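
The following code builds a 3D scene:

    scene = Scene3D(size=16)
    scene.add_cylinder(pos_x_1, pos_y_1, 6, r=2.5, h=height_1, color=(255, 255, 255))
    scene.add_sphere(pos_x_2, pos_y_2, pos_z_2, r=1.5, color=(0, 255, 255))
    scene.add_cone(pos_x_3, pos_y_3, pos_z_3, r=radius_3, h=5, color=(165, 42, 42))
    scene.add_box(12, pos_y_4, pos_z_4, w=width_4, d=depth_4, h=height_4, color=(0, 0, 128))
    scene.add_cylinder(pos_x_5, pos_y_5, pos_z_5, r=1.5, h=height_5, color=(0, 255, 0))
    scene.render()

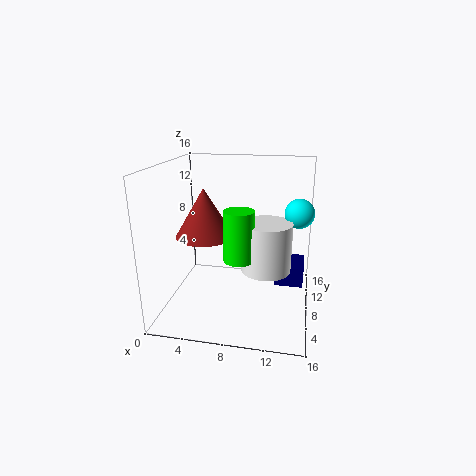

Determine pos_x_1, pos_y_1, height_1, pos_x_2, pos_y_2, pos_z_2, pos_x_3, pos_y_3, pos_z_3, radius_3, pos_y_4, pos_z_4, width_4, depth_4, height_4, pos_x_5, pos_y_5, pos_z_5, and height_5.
pos_x_1 = 11.5
pos_y_1 = 5
height_1 = 5
pos_x_2 = 14.5
pos_y_2 = 7
pos_z_2 = 11.5
pos_x_3 = 5
pos_y_3 = 5.5
pos_z_3 = 9
radius_3 = 3
pos_y_4 = 11.5
pos_z_4 = 0.5
width_4 = 3.5
depth_4 = 4.5
height_4 = 2.5
pos_x_5 = 9
pos_y_5 = 3.5
pos_z_5 = 7.5
height_5 = 5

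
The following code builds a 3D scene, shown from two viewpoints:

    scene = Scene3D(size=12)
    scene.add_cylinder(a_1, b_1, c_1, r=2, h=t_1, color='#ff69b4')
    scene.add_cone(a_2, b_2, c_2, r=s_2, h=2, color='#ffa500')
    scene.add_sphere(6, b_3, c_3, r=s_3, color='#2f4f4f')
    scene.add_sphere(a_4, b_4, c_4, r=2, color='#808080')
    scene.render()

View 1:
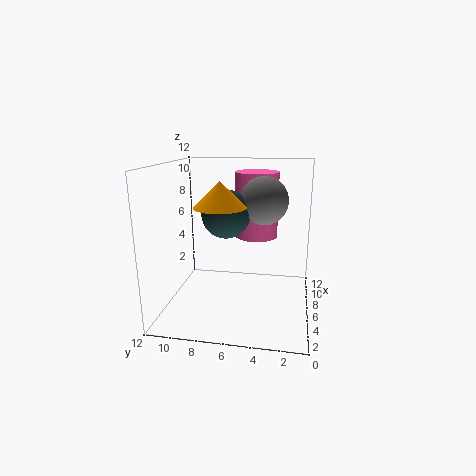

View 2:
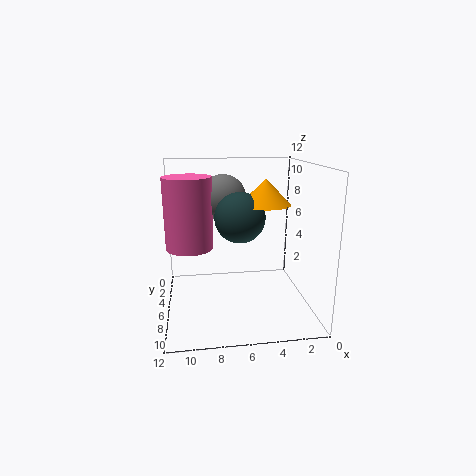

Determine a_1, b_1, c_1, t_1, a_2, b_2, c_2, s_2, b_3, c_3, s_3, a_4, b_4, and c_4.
a_1 = 10, b_1 = 5, c_1 = 5, t_1 = 6, a_2 = 4, b_2 = 7, c_2 = 9, s_2 = 2, b_3 = 7, c_3 = 8, s_3 = 2, a_4 = 7, b_4 = 4, c_4 = 9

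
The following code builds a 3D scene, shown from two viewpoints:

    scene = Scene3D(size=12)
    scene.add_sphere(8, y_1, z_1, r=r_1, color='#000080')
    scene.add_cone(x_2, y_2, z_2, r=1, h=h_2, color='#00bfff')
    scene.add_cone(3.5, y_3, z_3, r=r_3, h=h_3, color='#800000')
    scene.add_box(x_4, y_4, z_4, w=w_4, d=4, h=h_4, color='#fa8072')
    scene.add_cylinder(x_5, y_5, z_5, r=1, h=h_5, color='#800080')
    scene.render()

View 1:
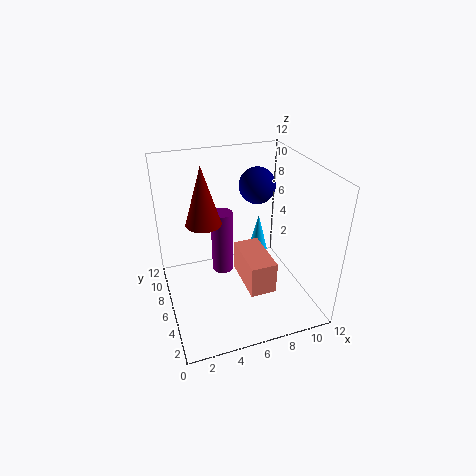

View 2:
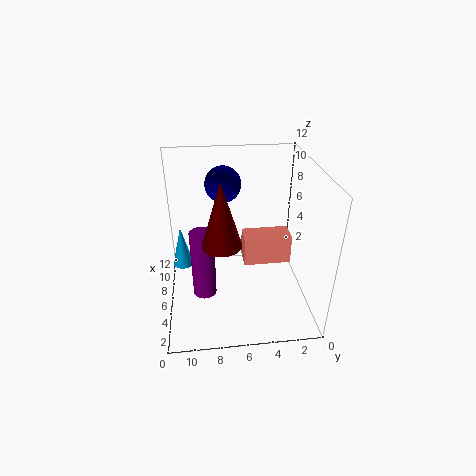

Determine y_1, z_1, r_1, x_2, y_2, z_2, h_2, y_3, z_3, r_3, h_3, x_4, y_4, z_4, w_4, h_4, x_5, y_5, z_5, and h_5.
y_1 = 7, z_1 = 10, r_1 = 1.5, x_2 = 10, y_2 = 11, z_2 = 1, h_2 = 4, y_3 = 7.5, z_3 = 7, r_3 = 1.5, h_3 = 5, x_4 = 5.5, y_4 = 1.5, z_4 = 3.5, w_4 = 2, h_4 = 2.5, x_5 = 5.5, y_5 = 9, z_5 = 1, h_5 = 6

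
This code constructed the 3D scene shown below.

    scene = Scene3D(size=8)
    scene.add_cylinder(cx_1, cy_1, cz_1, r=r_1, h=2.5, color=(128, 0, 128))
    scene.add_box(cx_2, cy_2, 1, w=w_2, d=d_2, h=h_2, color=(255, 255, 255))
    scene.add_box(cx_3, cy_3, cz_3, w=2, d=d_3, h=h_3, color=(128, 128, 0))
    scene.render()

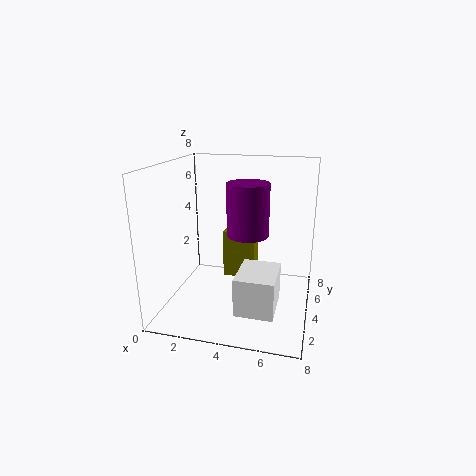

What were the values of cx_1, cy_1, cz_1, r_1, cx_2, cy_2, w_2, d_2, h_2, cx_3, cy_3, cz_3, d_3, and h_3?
cx_1 = 5; cy_1 = 2; cz_1 = 5; r_1 = 1; cx_2 = 4.5; cy_2 = 1; w_2 = 2; d_2 = 2.5; h_2 = 2; cx_3 = 2.5; cy_3 = 6; cz_3 = 0.5; d_3 = 1.5; h_3 = 3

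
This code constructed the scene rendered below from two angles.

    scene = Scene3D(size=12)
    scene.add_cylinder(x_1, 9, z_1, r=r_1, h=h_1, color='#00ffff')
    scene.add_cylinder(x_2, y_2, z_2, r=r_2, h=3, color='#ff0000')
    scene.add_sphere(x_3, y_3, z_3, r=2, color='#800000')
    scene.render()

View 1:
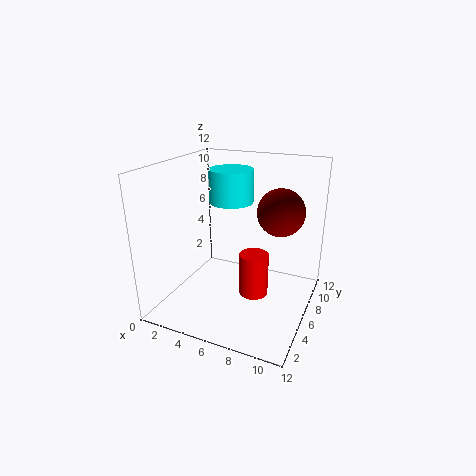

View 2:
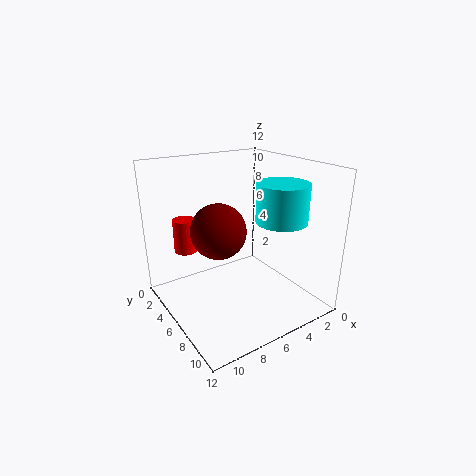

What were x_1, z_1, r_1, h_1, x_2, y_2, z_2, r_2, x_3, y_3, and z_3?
x_1 = 4
z_1 = 8
r_1 = 2
h_1 = 3
x_2 = 9
y_2 = 2
z_2 = 4
r_2 = 1
x_3 = 9
y_3 = 8
z_3 = 8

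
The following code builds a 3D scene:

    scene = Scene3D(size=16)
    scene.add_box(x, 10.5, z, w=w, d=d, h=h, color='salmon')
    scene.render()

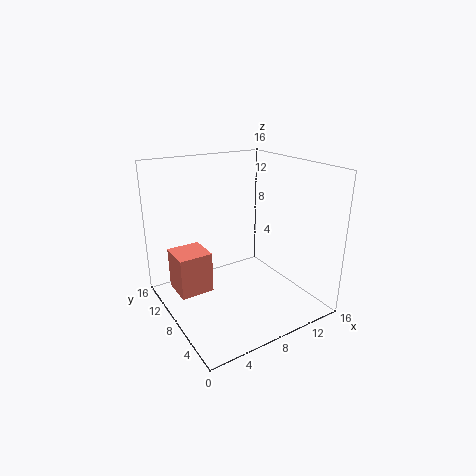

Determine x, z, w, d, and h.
x = 2, z = 0.5, w = 4, d = 4, h = 5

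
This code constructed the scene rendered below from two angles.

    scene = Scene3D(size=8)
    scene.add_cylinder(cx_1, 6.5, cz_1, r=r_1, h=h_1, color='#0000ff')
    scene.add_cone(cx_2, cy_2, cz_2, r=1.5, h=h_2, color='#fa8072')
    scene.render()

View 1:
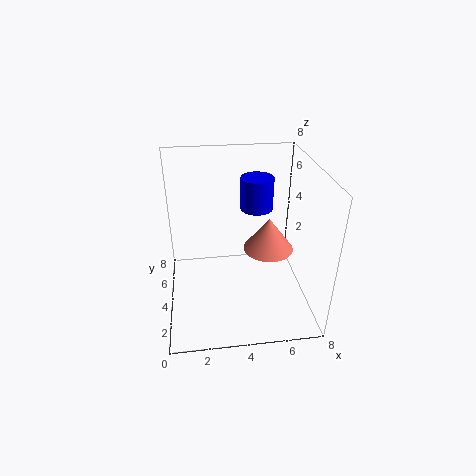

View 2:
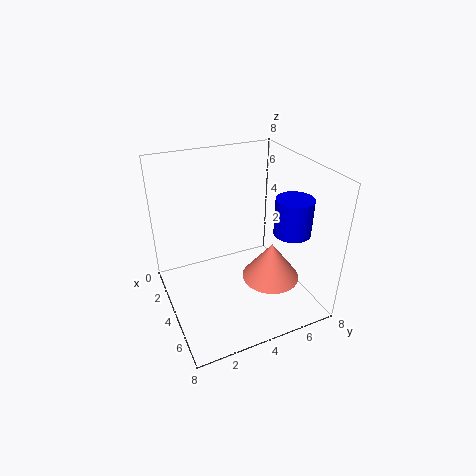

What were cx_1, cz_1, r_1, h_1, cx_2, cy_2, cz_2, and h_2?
cx_1 = 5.5; cz_1 = 4.5; r_1 = 1; h_1 = 2; cx_2 = 6; cy_2 = 5; cz_2 = 2.5; h_2 = 2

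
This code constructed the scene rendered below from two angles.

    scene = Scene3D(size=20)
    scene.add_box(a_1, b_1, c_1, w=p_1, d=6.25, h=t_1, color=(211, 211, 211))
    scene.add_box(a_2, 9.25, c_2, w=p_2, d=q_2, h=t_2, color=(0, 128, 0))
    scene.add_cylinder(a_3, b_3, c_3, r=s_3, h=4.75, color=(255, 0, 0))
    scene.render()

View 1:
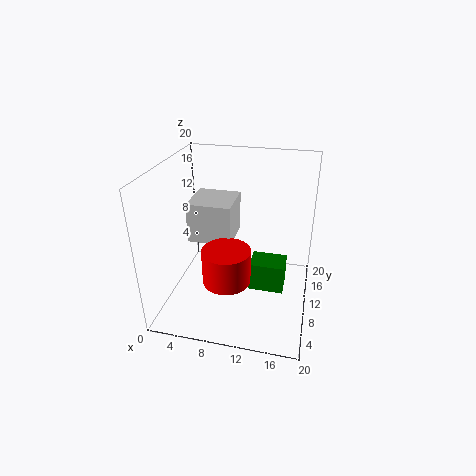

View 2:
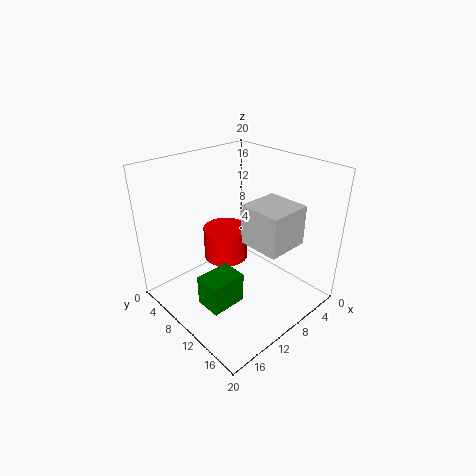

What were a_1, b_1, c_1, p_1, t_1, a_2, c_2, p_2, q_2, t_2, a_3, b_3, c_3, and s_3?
a_1 = 2.75
b_1 = 9.5
c_1 = 8.75
p_1 = 6.25
t_1 = 5.75
a_2 = 11.75
c_2 = 2
p_2 = 5
q_2 = 3.75
t_2 = 4.25
a_3 = 9.25
b_3 = 6.5
c_3 = 5.25
s_3 = 3.25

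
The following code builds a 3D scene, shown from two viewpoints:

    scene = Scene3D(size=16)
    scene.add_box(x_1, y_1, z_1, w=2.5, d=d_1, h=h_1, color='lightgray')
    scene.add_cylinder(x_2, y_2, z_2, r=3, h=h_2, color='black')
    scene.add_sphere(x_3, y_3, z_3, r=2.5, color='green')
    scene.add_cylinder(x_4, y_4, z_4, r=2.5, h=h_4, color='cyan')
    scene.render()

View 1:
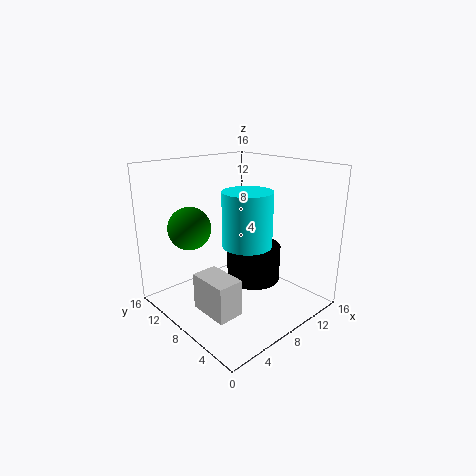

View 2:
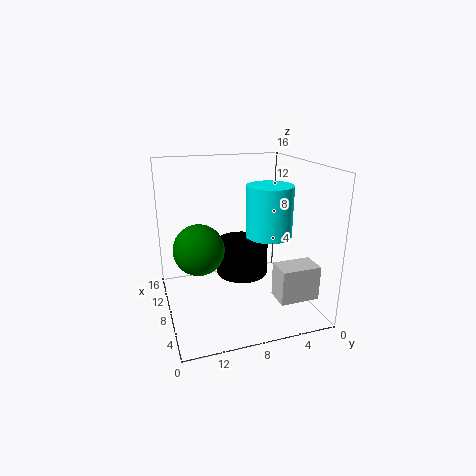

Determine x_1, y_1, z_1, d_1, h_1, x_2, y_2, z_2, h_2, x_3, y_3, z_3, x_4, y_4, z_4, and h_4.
x_1 = 0.5; y_1 = 2; z_1 = 3.5; d_1 = 4; h_1 = 3.5; x_2 = 9.5; y_2 = 7; z_2 = 3; h_2 = 4; x_3 = 5; y_3 = 13; z_3 = 8.5; x_4 = 6.5; y_4 = 5; z_4 = 8.5; h_4 = 5.5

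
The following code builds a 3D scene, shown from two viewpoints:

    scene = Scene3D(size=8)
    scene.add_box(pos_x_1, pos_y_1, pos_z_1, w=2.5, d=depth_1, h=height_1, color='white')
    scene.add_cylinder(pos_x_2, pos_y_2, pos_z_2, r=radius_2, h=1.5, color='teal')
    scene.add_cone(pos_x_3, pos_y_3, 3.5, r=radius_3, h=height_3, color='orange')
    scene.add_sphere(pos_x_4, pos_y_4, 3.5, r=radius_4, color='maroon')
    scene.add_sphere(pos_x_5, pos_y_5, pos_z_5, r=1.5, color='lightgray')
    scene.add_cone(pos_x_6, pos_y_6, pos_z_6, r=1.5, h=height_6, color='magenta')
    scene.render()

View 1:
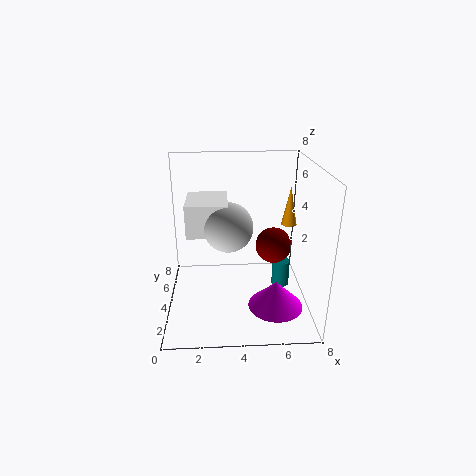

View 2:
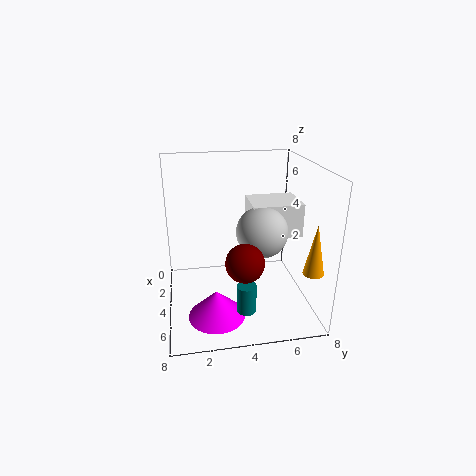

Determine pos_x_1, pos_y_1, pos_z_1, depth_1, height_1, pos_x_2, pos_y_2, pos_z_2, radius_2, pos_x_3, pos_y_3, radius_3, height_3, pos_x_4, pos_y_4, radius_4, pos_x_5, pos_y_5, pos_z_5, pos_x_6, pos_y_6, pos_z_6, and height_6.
pos_x_1 = 1
pos_y_1 = 5
pos_z_1 = 3.5
depth_1 = 3
height_1 = 2
pos_x_2 = 6.5
pos_y_2 = 4
pos_z_2 = 1
radius_2 = 0.5
pos_x_3 = 7.5
pos_y_3 = 7
radius_3 = 0.5
height_3 = 2.5
pos_x_4 = 6
pos_y_4 = 4
radius_4 = 1
pos_x_5 = 3.5
pos_y_5 = 5.5
pos_z_5 = 4
pos_x_6 = 6
pos_y_6 = 2.5
pos_z_6 = 0.5
height_6 = 1.5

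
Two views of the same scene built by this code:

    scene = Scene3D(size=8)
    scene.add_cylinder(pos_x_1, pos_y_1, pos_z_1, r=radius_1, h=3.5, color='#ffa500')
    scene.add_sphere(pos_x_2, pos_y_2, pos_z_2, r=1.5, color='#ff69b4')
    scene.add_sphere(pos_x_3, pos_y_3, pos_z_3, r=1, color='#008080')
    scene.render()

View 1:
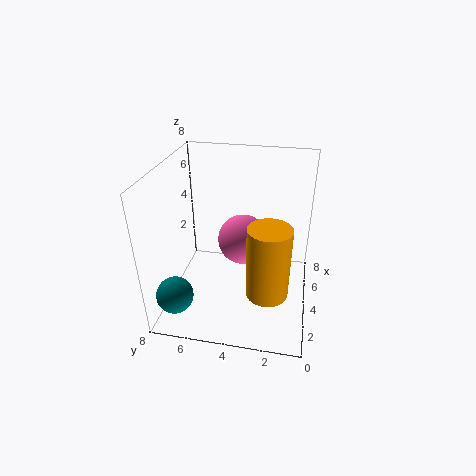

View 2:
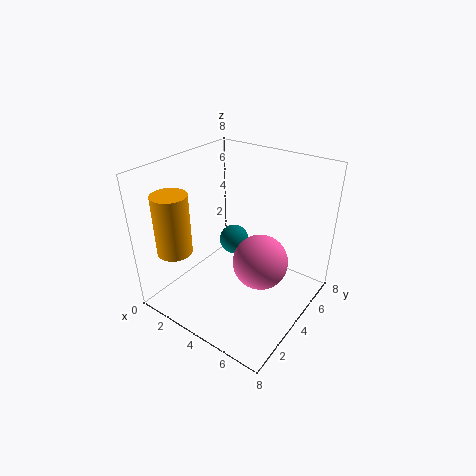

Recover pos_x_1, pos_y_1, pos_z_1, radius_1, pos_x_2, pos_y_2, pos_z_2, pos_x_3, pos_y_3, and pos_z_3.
pos_x_1 = 1, pos_y_1 = 2, pos_z_1 = 3, radius_1 = 1, pos_x_2 = 5.5, pos_y_2 = 4, pos_z_2 = 3, pos_x_3 = 1.5, pos_y_3 = 7, pos_z_3 = 1.5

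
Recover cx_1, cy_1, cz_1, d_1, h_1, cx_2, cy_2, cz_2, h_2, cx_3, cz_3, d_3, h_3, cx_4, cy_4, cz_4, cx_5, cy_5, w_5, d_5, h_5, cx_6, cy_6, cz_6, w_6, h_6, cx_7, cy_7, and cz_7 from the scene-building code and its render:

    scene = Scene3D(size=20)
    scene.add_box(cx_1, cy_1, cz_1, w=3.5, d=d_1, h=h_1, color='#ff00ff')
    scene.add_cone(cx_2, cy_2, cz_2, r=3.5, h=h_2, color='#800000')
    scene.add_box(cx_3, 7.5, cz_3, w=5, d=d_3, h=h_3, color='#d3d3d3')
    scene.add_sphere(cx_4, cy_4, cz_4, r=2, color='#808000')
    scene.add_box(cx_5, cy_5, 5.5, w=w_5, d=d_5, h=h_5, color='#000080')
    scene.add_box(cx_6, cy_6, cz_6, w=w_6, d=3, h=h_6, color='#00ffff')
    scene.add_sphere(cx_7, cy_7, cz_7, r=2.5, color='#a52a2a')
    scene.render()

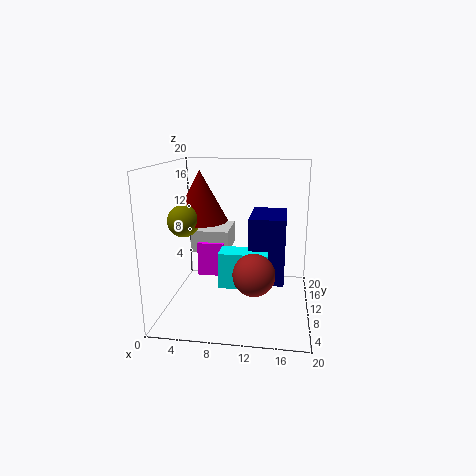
cx_1 = 5; cy_1 = 7; cz_1 = 5.5; d_1 = 3; h_1 = 4.5; cx_2 = 5.5; cy_2 = 7.5; cz_2 = 13; h_2 = 6.5; cx_3 = 4; cz_3 = 8.5; d_3 = 6; h_3 = 3; cx_4 = 4; cy_4 = 5; cz_4 = 13.5; cx_5 = 12; cy_5 = 5; w_5 = 4.5; d_5 = 7; h_5 = 8.5; cx_6 = 8.5; cy_6 = 3.5; cz_6 = 5.5; w_6 = 6; h_6 = 4.5; cx_7 = 13; cy_7 = 2.5; cz_7 = 8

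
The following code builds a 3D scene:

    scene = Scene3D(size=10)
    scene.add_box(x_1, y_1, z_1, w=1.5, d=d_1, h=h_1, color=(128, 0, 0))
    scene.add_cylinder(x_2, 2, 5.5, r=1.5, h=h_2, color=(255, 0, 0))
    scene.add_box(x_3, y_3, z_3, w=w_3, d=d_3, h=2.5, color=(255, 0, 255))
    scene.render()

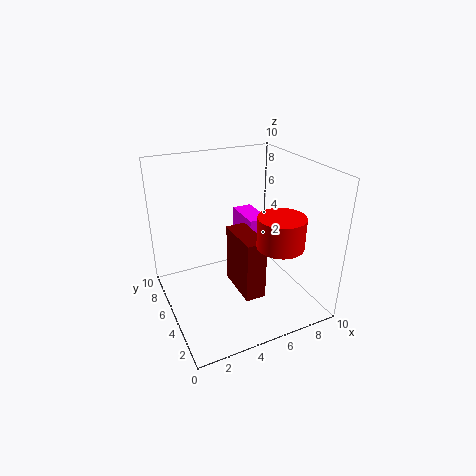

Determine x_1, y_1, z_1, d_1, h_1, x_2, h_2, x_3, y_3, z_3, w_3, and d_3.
x_1 = 5
y_1 = 3.5
z_1 = 0.5
d_1 = 3.5
h_1 = 4.5
x_2 = 6.5
h_2 = 2
x_3 = 6.5
y_3 = 6
z_3 = 3
w_3 = 1.5
d_3 = 3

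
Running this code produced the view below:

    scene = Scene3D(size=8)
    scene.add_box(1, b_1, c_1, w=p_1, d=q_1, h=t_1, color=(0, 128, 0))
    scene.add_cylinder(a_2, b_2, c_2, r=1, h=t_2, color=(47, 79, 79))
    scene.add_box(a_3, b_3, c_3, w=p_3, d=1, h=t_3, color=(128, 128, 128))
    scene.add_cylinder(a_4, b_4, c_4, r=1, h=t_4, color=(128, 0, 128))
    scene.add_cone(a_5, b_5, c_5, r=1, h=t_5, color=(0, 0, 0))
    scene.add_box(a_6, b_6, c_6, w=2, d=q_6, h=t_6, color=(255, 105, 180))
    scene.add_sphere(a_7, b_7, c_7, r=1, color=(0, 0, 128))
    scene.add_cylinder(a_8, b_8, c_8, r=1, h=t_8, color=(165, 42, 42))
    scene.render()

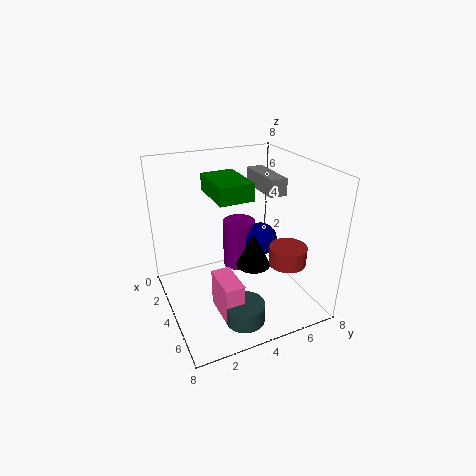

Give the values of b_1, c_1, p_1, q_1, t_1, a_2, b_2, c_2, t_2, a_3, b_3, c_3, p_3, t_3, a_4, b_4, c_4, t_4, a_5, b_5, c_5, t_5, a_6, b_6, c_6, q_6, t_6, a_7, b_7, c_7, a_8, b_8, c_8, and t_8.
b_1 = 3
c_1 = 6
p_1 = 3
q_1 = 2
t_1 = 1
a_2 = 7
b_2 = 3
c_2 = 1
t_2 = 1
a_3 = 1
b_3 = 6
c_3 = 6
p_3 = 3
t_3 = 1
a_4 = 2
b_4 = 5
c_4 = 1
t_4 = 3
a_5 = 4
b_5 = 5
c_5 = 2
t_5 = 2
a_6 = 5
b_6 = 2
c_6 = 1
q_6 = 1
t_6 = 2
a_7 = 3
b_7 = 6
c_7 = 3
a_8 = 6
b_8 = 6
c_8 = 3
t_8 = 1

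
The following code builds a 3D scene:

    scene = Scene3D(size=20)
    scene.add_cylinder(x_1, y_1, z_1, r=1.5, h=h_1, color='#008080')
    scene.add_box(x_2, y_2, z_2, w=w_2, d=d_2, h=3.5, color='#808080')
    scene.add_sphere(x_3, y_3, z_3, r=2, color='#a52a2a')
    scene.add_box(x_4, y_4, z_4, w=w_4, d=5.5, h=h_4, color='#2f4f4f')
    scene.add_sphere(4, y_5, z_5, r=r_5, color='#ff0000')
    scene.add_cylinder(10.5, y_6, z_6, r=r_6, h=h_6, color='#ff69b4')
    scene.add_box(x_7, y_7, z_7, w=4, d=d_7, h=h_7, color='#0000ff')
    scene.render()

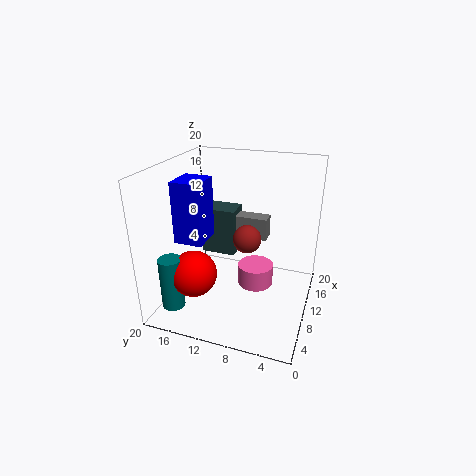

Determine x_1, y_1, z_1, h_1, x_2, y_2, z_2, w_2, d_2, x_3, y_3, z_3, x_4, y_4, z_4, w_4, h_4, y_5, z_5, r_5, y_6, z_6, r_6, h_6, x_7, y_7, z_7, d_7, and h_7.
x_1 = 2.5, y_1 = 16.5, z_1 = 2.5, h_1 = 7, x_2 = 16, y_2 = 7.5, z_2 = 7, w_2 = 2.5, d_2 = 5, x_3 = 11, y_3 = 9, z_3 = 9.5, x_4 = 15, y_4 = 12.5, z_4 = 4, w_4 = 4, h_4 = 7.5, y_5 = 14, z_5 = 7, r_5 = 3, y_6 = 7.5, z_6 = 3, r_6 = 2.5, h_6 = 3, x_7 = 2.5, y_7 = 12, z_7 = 12, d_7 = 3.5, h_7 = 7.5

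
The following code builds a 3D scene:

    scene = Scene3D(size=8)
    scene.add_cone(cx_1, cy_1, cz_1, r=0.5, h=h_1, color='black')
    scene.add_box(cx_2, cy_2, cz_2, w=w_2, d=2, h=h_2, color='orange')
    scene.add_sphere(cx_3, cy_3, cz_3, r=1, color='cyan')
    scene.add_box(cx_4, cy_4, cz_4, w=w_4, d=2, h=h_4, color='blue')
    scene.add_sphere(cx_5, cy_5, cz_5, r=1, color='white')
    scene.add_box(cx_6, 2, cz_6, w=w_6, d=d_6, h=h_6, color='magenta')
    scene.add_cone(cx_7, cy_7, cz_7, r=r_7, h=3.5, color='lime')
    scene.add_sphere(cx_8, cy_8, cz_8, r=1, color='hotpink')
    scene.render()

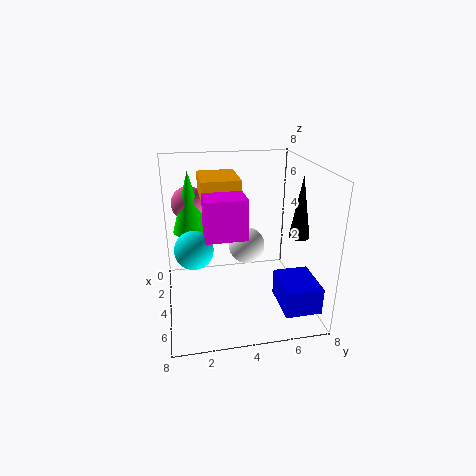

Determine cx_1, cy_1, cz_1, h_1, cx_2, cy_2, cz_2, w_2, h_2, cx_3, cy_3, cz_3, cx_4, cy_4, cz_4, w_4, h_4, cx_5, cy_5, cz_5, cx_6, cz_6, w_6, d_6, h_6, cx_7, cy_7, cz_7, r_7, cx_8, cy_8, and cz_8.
cx_1 = 6.5; cy_1 = 6.5; cz_1 = 5; h_1 = 3; cx_2 = 2.5; cy_2 = 2; cz_2 = 6.5; w_2 = 2.5; h_2 = 1; cx_3 = 5; cy_3 = 1.5; cz_3 = 4; cx_4 = 4.5; cy_4 = 6; cz_4 = 0.5; w_4 = 2.5; h_4 = 1.5; cx_5 = 4; cy_5 = 4.5; cz_5 = 3.5; cx_6 = 5; cz_6 = 5; w_6 = 1.5; d_6 = 2; h_6 = 2; cx_7 = 2.5; cy_7 = 1.5; cz_7 = 4; r_7 = 1; cx_8 = 2; cy_8 = 1.5; cz_8 = 5.5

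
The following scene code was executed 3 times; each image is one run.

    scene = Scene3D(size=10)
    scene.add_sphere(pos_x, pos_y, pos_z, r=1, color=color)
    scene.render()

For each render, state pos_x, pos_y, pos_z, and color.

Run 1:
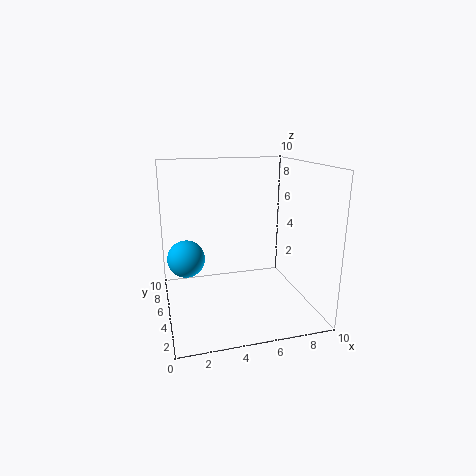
pos_x = 1; pos_y = 1; pos_z = 5.5; color = 'deepskyblue'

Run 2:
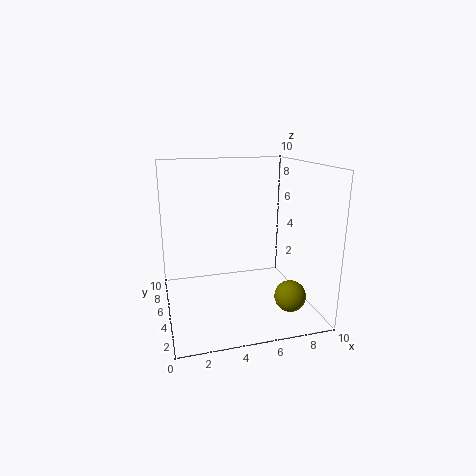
pos_x = 7.5; pos_y = 1.5; pos_z = 2; color = 'olive'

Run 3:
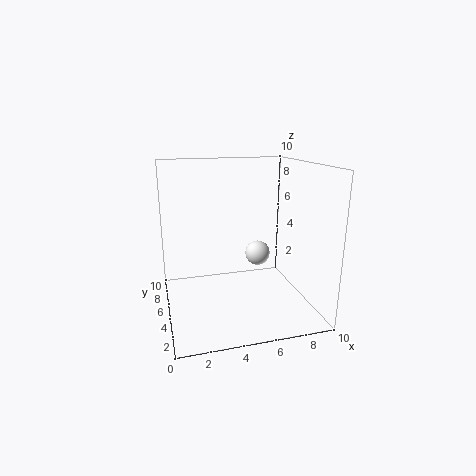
pos_x = 7.5; pos_y = 8; pos_z = 2.5; color = 'white'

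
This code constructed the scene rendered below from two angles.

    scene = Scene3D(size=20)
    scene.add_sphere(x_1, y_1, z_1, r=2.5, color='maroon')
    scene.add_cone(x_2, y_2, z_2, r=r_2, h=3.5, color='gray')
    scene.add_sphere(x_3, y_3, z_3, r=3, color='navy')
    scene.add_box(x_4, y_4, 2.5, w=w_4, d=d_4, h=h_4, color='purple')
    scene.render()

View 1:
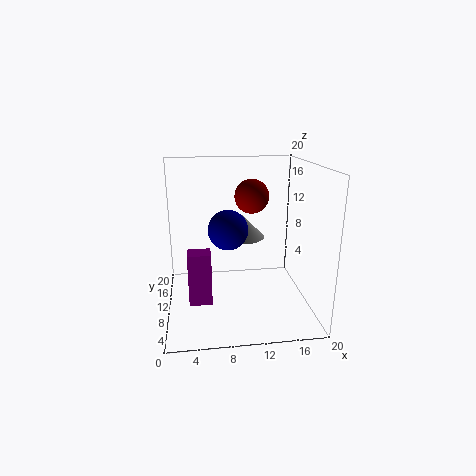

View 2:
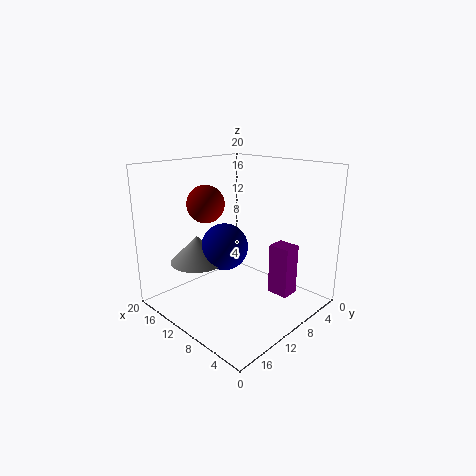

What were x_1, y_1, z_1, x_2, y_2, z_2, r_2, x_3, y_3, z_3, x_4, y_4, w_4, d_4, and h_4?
x_1 = 12.5; y_1 = 13.5; z_1 = 15; x_2 = 11.5; y_2 = 16; z_2 = 8; r_2 = 3.5; x_3 = 9; y_3 = 13.5; z_3 = 10; x_4 = 3; y_4 = 5.5; w_4 = 3; d_4 = 2.5; h_4 = 7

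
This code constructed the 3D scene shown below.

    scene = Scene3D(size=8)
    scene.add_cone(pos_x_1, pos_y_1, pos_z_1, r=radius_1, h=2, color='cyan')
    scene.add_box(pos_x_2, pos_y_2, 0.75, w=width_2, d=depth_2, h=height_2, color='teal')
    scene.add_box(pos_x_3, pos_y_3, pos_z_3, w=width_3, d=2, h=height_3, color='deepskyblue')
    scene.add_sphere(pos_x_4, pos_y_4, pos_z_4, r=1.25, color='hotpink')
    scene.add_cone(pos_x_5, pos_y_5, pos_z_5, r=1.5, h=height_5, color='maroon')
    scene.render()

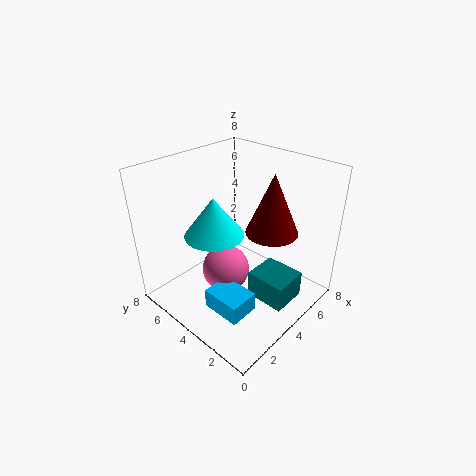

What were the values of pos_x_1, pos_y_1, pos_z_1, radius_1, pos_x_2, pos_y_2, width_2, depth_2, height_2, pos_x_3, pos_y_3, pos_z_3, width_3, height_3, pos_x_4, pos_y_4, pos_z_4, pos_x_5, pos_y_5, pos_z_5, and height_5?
pos_x_1 = 2.25; pos_y_1 = 4; pos_z_1 = 5; radius_1 = 1.5; pos_x_2 = 3.75; pos_y_2 = 0.75; width_2 = 2; depth_2 = 2.25; height_2 = 1.5; pos_x_3 = 0.75; pos_y_3 = 1.25; pos_z_3 = 1.75; width_3 = 1.5; height_3 = 1; pos_x_4 = 2.75; pos_y_4 = 3.75; pos_z_4 = 2.75; pos_x_5 = 5.75; pos_y_5 = 3; pos_z_5 = 4; height_5 = 3.5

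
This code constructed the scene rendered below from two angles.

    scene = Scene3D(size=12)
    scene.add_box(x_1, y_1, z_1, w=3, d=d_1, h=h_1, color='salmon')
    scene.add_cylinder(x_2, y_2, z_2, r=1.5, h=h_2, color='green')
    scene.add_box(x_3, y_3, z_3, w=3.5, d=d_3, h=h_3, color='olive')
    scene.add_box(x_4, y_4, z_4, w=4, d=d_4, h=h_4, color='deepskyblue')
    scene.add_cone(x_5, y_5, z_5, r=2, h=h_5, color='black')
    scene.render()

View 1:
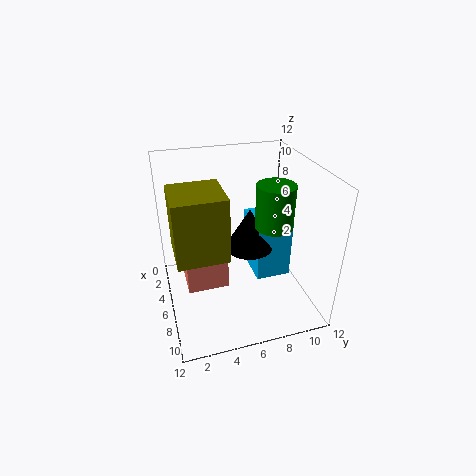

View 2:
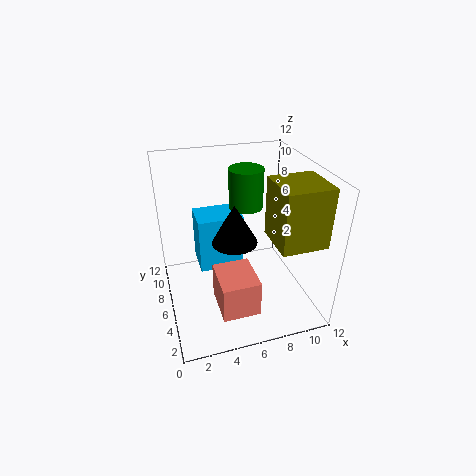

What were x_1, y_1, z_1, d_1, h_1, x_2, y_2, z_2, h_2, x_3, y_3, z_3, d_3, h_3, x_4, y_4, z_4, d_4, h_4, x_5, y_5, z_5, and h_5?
x_1 = 3.5; y_1 = 1.5; z_1 = 1.5; d_1 = 3.5; h_1 = 3; x_2 = 7.5; y_2 = 8.5; z_2 = 7.5; h_2 = 3.5; x_3 = 7.5; y_3 = 0.5; z_3 = 7.5; d_3 = 3.5; h_3 = 4.5; x_4 = 3; y_4 = 7.5; z_4 = 2; d_4 = 3; h_4 = 5; x_5 = 6; y_5 = 7; z_5 = 5; h_5 = 3.5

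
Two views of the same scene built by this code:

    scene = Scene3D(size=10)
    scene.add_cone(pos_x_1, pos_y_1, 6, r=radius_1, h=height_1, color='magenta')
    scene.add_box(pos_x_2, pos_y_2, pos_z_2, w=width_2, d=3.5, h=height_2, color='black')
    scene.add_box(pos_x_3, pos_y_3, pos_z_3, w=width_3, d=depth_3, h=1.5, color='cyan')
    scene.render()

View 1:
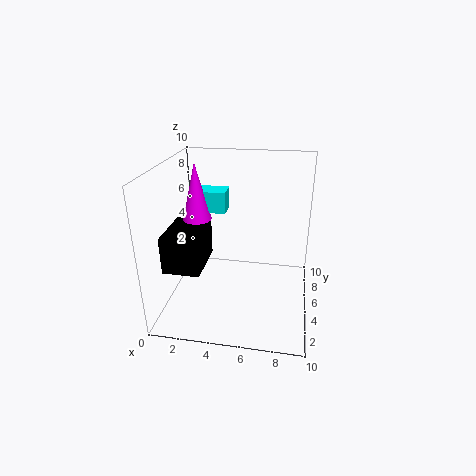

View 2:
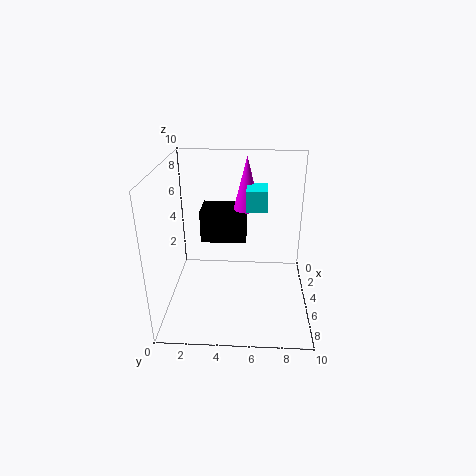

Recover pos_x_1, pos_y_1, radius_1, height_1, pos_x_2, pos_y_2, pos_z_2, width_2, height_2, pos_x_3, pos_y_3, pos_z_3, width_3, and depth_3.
pos_x_1 = 2
pos_y_1 = 5.5
radius_1 = 1
height_1 = 4
pos_x_2 = 0.5
pos_y_2 = 2
pos_z_2 = 3.5
width_2 = 2.5
height_2 = 2.5
pos_x_3 = 2
pos_y_3 = 5.5
pos_z_3 = 6.5
width_3 = 2
depth_3 = 1.5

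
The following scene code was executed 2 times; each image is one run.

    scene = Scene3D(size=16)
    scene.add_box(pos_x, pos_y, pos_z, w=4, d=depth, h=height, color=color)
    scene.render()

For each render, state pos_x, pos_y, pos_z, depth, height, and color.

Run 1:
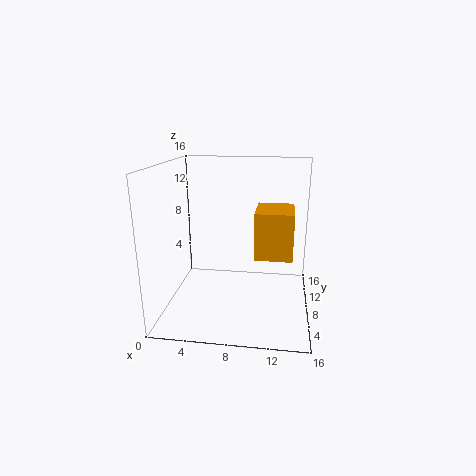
pos_x = 10; pos_y = 5.5; pos_z = 6.5; depth = 5; height = 5; color = 'orange'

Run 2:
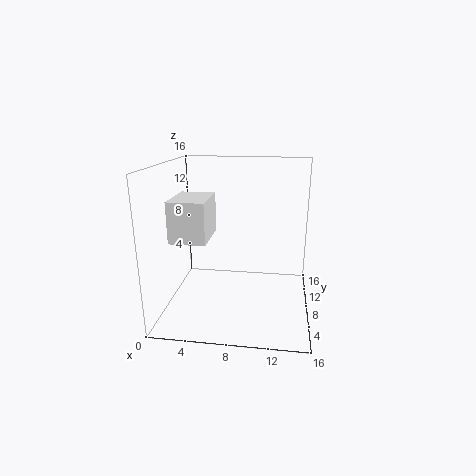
pos_x = 1; pos_y = 5; pos_z = 8; depth = 5.5; height = 4.5; color = 'white'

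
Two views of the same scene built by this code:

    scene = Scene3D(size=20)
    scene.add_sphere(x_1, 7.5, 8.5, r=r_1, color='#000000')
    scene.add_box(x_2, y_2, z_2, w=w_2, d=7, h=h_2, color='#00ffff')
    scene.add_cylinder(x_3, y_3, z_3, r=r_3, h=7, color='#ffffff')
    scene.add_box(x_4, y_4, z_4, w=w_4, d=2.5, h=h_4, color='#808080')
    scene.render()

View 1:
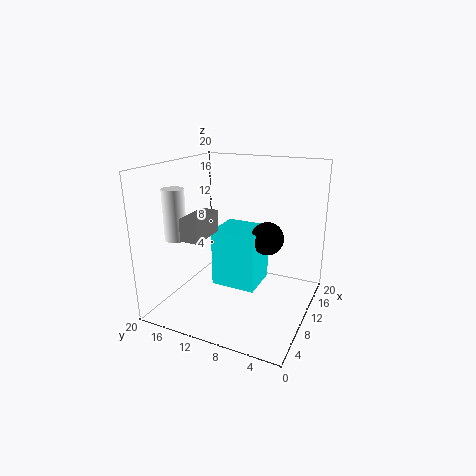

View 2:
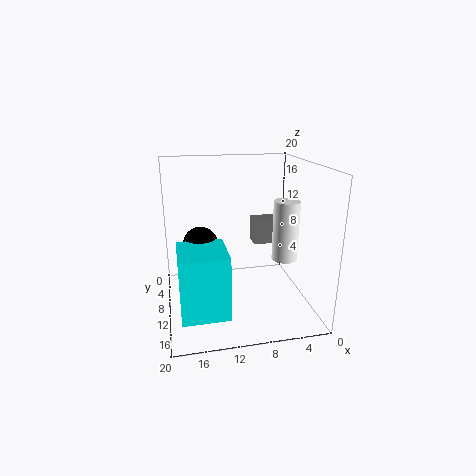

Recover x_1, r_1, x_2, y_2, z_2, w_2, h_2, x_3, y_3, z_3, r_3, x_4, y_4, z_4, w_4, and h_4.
x_1 = 15, r_1 = 2.5, x_2 = 12, y_2 = 8.5, z_2 = 0.5, w_2 = 6.5, h_2 = 9, x_3 = 6, y_3 = 17.5, z_3 = 10, r_3 = 1.5, x_4 = 3.5, y_4 = 12.5, z_4 = 11, w_4 = 5.5, h_4 = 3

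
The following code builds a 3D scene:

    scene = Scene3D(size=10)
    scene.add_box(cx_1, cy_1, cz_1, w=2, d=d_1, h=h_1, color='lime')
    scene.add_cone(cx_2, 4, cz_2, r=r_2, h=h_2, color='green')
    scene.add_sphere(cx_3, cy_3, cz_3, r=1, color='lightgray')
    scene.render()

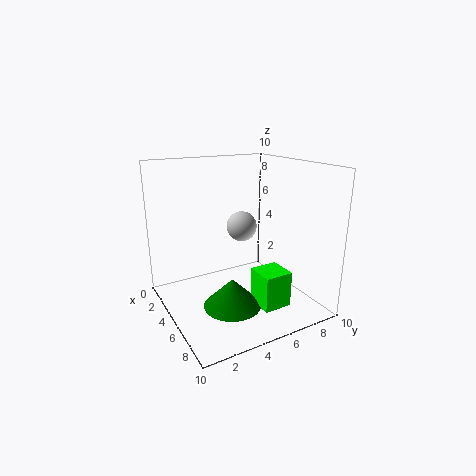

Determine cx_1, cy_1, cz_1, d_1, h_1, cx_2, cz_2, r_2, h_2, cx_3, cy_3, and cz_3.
cx_1 = 6
cy_1 = 5.5
cz_1 = 0.5
d_1 = 2
h_1 = 2.5
cx_2 = 6
cz_2 = 0.5
r_2 = 2
h_2 = 2
cx_3 = 5.5
cy_3 = 5
cz_3 = 6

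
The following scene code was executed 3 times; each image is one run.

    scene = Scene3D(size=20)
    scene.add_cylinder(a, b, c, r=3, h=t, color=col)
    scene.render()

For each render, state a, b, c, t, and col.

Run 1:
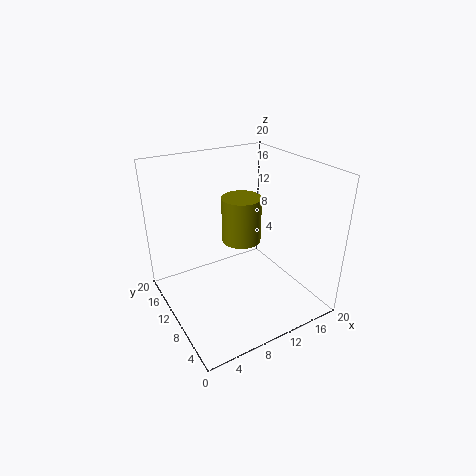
a = 13; b = 14; c = 7; t = 7; col = 'olive'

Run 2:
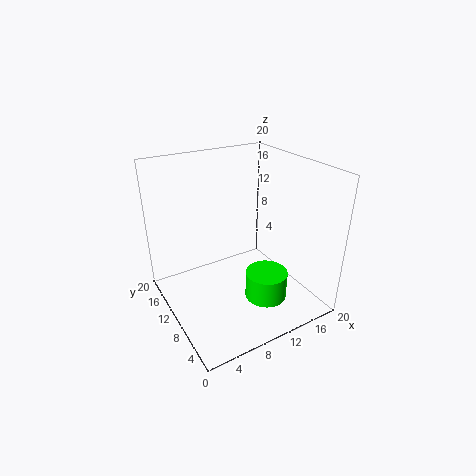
a = 13; b = 7; c = 1; t = 4; col = 'lime'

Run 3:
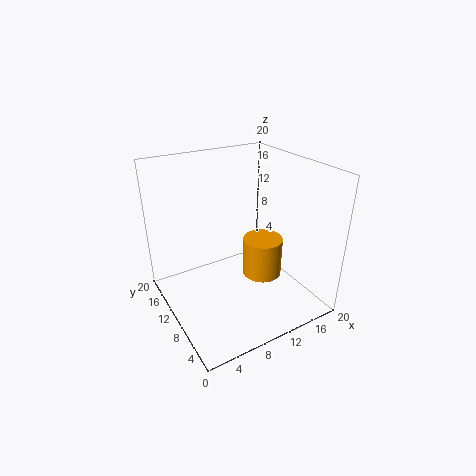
a = 15; b = 11; c = 2; t = 6; col = 'orange'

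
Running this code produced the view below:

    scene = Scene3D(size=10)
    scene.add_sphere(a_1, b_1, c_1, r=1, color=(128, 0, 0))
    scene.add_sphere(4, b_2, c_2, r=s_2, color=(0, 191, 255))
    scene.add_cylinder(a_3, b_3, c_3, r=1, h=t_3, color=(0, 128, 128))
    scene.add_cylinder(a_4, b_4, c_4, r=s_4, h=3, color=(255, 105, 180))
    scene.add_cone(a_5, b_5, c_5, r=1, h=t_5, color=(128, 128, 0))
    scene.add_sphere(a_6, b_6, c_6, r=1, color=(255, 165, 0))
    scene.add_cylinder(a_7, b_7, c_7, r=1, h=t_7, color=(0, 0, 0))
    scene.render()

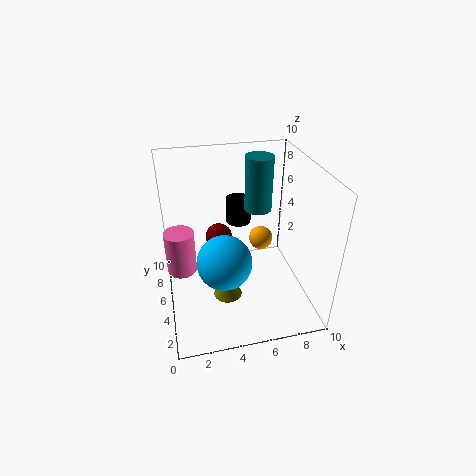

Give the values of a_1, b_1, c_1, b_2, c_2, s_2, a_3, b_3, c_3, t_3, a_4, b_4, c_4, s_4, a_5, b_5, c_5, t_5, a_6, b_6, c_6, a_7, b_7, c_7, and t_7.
a_1 = 4
b_1 = 7
c_1 = 4
b_2 = 5
c_2 = 3
s_2 = 2
a_3 = 7
b_3 = 7
c_3 = 6
t_3 = 4
a_4 = 1
b_4 = 5
c_4 = 3
s_4 = 1
a_5 = 4
b_5 = 4
c_5 = 1
t_5 = 2
a_6 = 8
b_6 = 9
c_6 = 2
a_7 = 6
b_7 = 9
c_7 = 4
t_7 = 2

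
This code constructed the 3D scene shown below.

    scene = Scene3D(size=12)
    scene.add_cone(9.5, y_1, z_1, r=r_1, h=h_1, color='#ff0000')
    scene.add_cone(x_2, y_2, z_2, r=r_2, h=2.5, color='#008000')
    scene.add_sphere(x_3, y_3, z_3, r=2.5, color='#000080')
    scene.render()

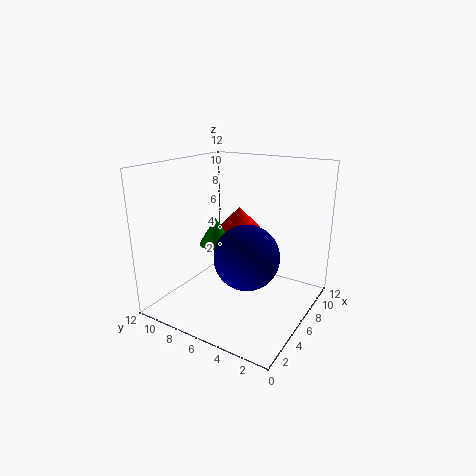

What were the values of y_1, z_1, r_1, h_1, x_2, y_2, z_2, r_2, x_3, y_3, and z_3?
y_1 = 8, z_1 = 5.5, r_1 = 2, h_1 = 2, x_2 = 7, y_2 = 9, z_2 = 4.5, r_2 = 1.5, x_3 = 4, y_3 = 4, z_3 = 5.5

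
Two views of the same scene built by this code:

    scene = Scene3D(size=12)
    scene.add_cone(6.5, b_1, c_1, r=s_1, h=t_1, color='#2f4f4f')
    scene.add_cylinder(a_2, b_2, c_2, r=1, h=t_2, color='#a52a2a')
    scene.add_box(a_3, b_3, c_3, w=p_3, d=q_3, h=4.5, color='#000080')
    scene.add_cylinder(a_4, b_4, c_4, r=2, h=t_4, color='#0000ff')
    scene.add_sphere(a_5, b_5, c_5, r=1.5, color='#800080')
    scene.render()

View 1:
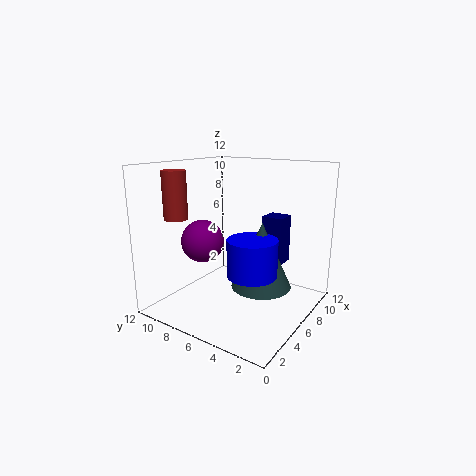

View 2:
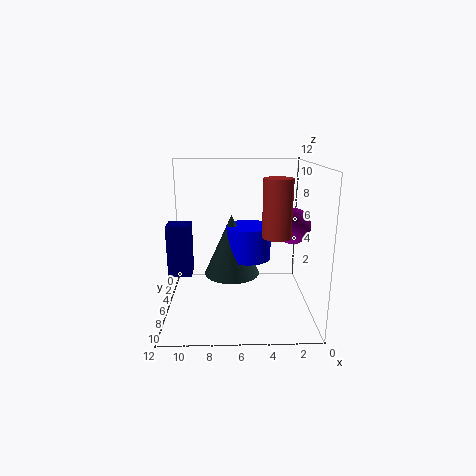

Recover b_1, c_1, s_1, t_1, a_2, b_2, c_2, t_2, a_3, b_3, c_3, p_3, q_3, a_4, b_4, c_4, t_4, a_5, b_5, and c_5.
b_1 = 4, c_1 = 2, s_1 = 2.5, t_1 = 5.5, a_2 = 3.5, b_2 = 10.5, c_2 = 7.5, t_2 = 4, a_3 = 10, b_3 = 4, c_3 = 2.5, p_3 = 2, q_3 = 2, a_4 = 5, b_4 = 4, c_4 = 3.5, t_4 = 3, a_5 = 1.5, b_5 = 6, c_5 = 7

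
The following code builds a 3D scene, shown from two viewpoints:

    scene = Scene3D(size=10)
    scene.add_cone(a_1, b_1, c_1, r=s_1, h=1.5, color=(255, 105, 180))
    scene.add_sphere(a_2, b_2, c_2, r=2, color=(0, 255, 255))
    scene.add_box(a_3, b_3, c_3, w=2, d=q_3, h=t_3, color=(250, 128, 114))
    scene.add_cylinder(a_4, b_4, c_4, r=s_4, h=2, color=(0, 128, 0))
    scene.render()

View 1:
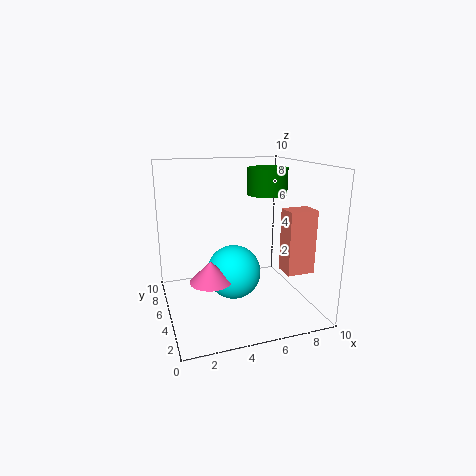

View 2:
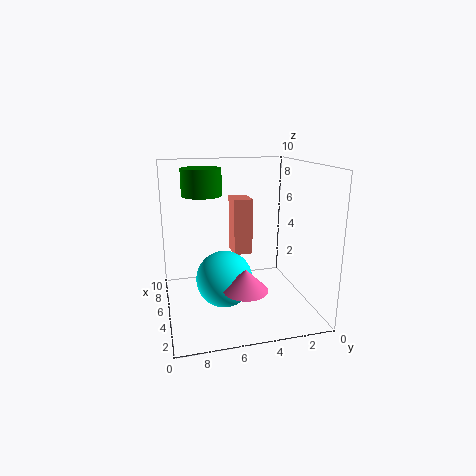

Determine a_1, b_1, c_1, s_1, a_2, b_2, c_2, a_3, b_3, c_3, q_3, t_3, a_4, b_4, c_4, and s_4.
a_1 = 3; b_1 = 5; c_1 = 2; s_1 = 1.5; a_2 = 5; b_2 = 6; c_2 = 2; a_3 = 8; b_3 = 3; c_3 = 2.5; q_3 = 1.5; t_3 = 4.5; a_4 = 8; b_4 = 7; c_4 = 7.5; s_4 = 1.5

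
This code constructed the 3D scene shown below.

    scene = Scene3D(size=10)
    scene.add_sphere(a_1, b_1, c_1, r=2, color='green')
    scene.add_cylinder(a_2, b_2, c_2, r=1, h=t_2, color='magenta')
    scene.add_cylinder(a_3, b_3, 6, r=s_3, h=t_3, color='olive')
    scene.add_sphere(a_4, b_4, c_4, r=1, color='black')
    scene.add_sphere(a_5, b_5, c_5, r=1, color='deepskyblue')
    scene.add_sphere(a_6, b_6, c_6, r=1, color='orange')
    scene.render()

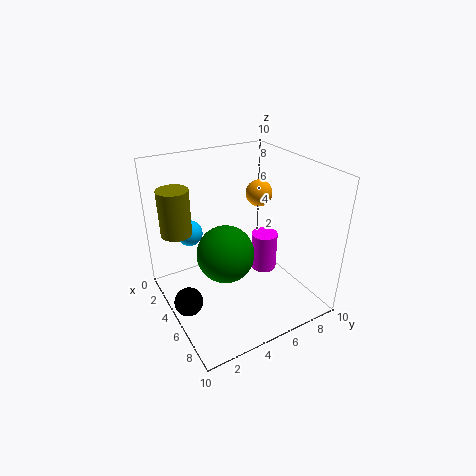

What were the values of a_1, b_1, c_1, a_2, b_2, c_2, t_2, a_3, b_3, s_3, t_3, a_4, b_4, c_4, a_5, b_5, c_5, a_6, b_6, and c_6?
a_1 = 5
b_1 = 4
c_1 = 4
a_2 = 4
b_2 = 8
c_2 = 1
t_2 = 3
a_3 = 4
b_3 = 1
s_3 = 1
t_3 = 3
a_4 = 5
b_4 = 1
c_4 = 1
a_5 = 1
b_5 = 3
c_5 = 4
a_6 = 3
b_6 = 8
c_6 = 7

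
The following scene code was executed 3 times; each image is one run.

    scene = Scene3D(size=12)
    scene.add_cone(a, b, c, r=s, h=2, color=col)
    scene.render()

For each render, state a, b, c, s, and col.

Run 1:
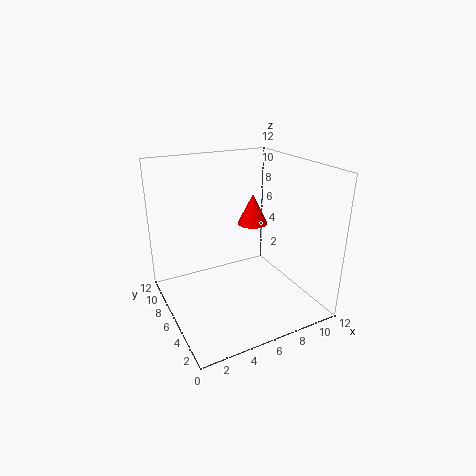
a = 5, b = 2, c = 9, s = 1, col = 'red'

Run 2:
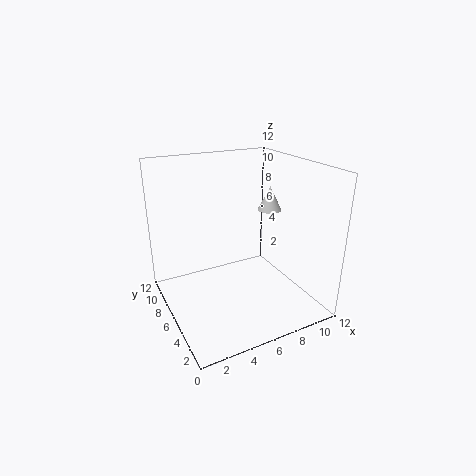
a = 9, b = 6, c = 8, s = 1, col = 'lightgray'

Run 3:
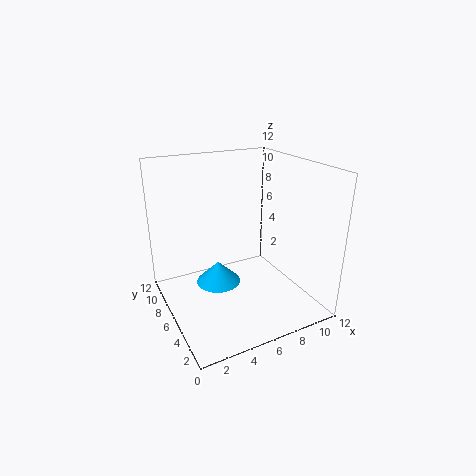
a = 5, b = 8, c = 1, s = 2, col = 'deepskyblue'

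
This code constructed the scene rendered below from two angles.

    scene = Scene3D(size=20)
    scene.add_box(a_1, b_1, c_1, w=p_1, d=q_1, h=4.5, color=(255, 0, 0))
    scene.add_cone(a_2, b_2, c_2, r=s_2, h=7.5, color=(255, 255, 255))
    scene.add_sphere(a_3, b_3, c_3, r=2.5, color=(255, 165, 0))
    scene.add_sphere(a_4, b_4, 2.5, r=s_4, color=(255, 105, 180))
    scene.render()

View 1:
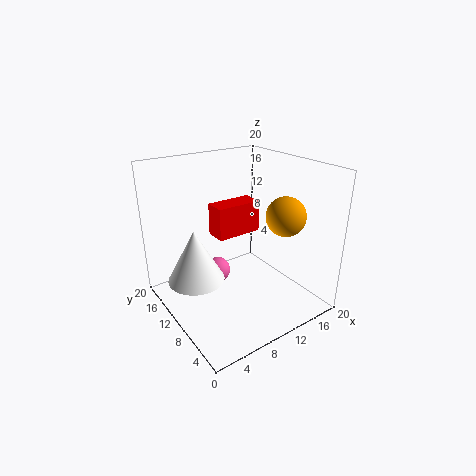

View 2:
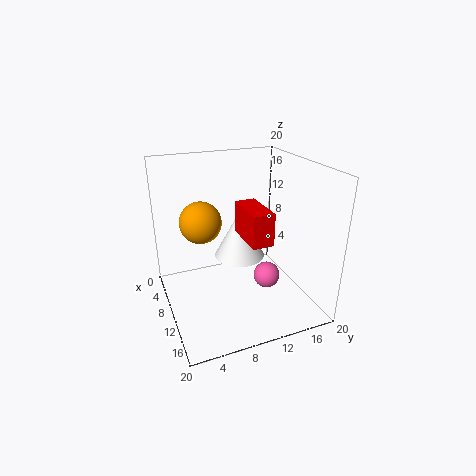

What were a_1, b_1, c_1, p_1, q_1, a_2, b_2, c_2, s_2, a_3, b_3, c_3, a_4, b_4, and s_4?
a_1 = 7.5, b_1 = 10.5, c_1 = 10, p_1 = 6.5, q_1 = 3, a_2 = 4.5, b_2 = 12.5, c_2 = 4, s_2 = 4, a_3 = 13, b_3 = 4, c_3 = 14.5, a_4 = 9.5, b_4 = 15, s_4 = 2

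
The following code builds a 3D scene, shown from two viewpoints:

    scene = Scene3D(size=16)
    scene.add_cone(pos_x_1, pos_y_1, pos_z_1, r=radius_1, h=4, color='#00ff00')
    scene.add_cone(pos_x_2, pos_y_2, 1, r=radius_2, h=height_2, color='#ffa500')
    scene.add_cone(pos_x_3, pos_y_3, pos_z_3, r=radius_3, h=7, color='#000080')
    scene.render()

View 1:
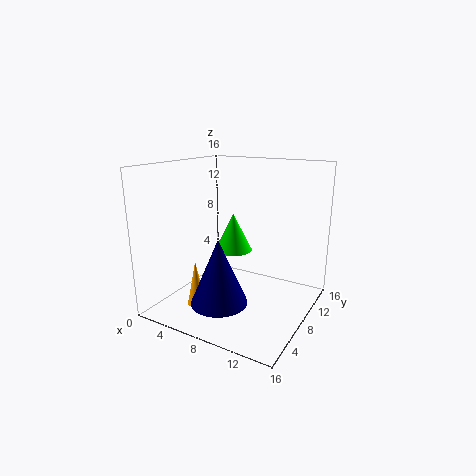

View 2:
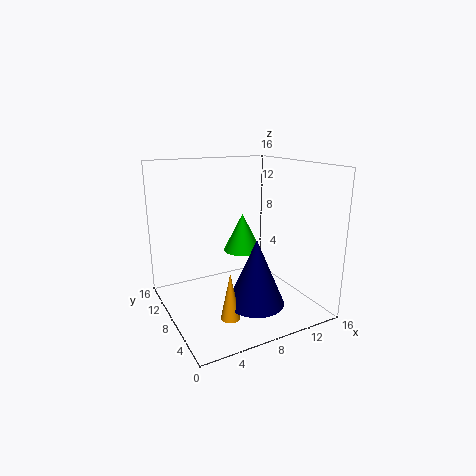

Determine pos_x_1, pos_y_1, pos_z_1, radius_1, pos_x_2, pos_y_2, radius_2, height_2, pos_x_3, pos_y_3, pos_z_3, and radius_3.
pos_x_1 = 8, pos_y_1 = 7, pos_z_1 = 7, radius_1 = 2, pos_x_2 = 5, pos_y_2 = 4, radius_2 = 1, height_2 = 5, pos_x_3 = 8, pos_y_3 = 4, pos_z_3 = 2, radius_3 = 3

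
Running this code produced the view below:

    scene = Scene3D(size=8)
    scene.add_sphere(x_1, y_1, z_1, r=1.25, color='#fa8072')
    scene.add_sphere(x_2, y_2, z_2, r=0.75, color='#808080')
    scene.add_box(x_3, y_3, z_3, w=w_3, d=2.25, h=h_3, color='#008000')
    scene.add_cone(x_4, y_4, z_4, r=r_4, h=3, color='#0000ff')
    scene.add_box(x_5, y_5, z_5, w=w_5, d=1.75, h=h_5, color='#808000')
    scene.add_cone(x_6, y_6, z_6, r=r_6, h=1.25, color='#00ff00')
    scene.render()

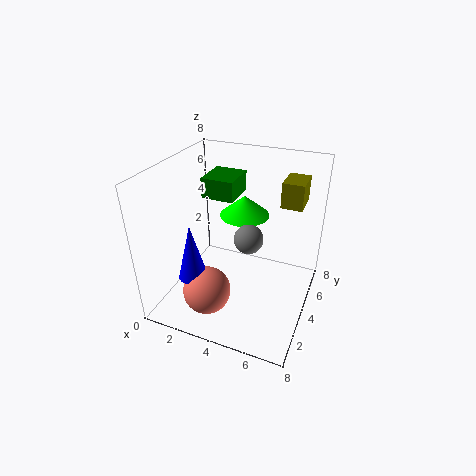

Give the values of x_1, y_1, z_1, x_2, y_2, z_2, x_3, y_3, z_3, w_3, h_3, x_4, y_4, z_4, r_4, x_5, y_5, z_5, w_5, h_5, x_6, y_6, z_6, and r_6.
x_1 = 3.25
y_1 = 1.5
z_1 = 2
x_2 = 5
y_2 = 3
z_2 = 4.75
x_3 = 1
y_3 = 5.5
z_3 = 5.25
w_3 = 2
h_3 = 1.25
x_4 = 2.5
y_4 = 1.5
z_4 = 2.75
r_4 = 0.75
x_5 = 5.75
y_5 = 6
z_5 = 5.25
w_5 = 1.25
h_5 = 1.5
x_6 = 3.5
y_6 = 6.25
z_6 = 4.25
r_6 = 1.5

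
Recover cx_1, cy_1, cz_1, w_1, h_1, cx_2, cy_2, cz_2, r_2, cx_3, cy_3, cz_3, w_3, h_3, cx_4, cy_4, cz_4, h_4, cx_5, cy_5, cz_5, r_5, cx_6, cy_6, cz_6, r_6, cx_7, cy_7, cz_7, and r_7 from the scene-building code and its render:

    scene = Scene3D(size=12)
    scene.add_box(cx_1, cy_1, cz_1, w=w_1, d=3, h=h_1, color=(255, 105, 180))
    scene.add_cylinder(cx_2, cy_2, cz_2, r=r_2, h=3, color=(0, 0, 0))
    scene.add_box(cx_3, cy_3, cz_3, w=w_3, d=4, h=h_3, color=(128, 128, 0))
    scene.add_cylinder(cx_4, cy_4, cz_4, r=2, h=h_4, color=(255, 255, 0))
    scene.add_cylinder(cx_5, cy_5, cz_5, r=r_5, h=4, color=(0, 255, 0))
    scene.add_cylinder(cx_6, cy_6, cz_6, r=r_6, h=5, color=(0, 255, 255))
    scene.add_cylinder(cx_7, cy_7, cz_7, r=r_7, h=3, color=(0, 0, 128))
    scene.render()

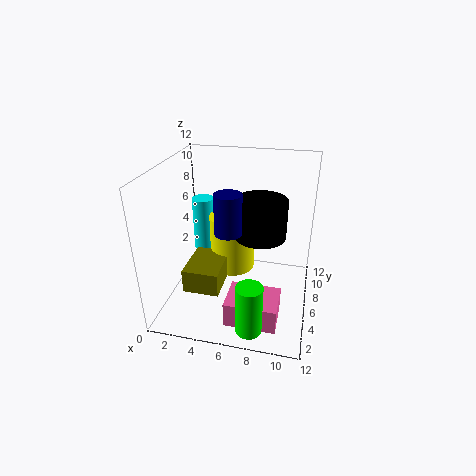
cx_1 = 6; cy_1 = 1; cz_1 = 1; w_1 = 4; h_1 = 2; cx_2 = 8; cy_2 = 5; cz_2 = 7; r_2 = 2; cx_3 = 2; cy_3 = 3; cz_3 = 2; w_3 = 3; h_3 = 2; cx_4 = 5; cy_4 = 8; cz_4 = 2; h_4 = 5; cx_5 = 8; cy_5 = 1; cz_5 = 1; r_5 = 1; cx_6 = 2; cy_6 = 9; cz_6 = 3; r_6 = 1; cx_7 = 6; cy_7 = 3; cz_7 = 8; r_7 = 1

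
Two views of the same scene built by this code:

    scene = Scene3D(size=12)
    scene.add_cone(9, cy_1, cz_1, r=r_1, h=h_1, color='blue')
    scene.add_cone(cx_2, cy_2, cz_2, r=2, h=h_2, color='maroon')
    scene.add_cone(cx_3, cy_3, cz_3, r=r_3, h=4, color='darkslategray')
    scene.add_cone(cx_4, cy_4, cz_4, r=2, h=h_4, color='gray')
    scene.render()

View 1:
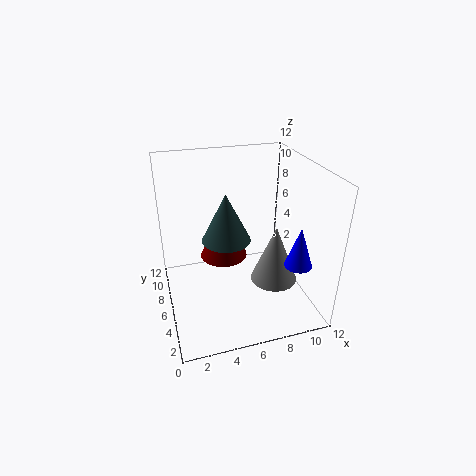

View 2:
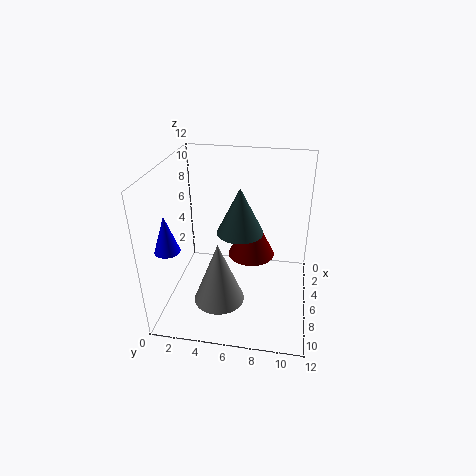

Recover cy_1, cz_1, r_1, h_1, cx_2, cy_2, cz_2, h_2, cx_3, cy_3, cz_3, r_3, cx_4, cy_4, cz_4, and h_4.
cy_1 = 1, cz_1 = 6, r_1 = 1, h_1 = 3, cx_2 = 5, cy_2 = 7, cz_2 = 4, h_2 = 4, cx_3 = 5, cy_3 = 6, cz_3 = 6, r_3 = 2, cx_4 = 9, cy_4 = 5, cz_4 = 2, h_4 = 5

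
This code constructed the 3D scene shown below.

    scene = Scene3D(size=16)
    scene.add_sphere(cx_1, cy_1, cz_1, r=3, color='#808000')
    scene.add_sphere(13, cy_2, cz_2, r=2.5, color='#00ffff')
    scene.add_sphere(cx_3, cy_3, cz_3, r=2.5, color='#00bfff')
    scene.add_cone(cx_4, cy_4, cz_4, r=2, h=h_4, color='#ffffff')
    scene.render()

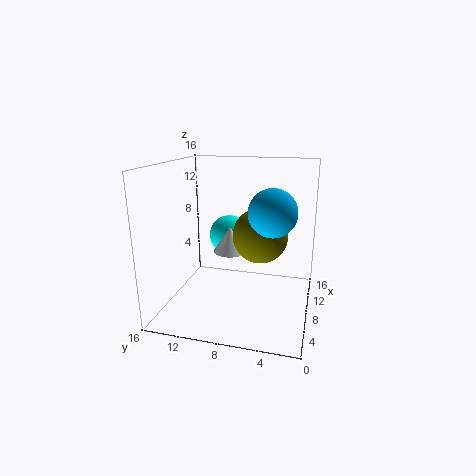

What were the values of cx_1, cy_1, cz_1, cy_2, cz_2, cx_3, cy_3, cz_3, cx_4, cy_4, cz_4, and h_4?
cx_1 = 8, cy_1 = 5.5, cz_1 = 8.5, cy_2 = 10.5, cz_2 = 6.5, cx_3 = 6.5, cy_3 = 4, cz_3 = 11.5, cx_4 = 10, cy_4 = 9.5, cz_4 = 5.5, h_4 = 3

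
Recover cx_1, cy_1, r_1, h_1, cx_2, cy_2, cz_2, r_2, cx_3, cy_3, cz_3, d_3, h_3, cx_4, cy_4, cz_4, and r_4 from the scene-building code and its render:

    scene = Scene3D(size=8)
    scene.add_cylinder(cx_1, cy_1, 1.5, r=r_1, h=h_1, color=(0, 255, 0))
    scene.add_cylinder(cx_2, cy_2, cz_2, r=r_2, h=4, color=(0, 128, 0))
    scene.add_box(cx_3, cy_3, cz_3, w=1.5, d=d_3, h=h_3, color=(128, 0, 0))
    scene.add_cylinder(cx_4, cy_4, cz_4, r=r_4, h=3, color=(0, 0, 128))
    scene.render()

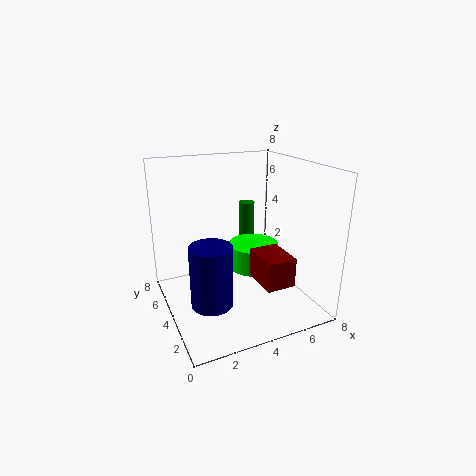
cx_1 = 5.5, cy_1 = 5, r_1 = 1.5, h_1 = 1.5, cx_2 = 6, cy_2 = 7, cz_2 = 1, r_2 = 0.5, cx_3 = 4, cy_3 = 0.5, cz_3 = 2.5, d_3 = 2, h_3 = 1.5, cx_4 = 1.5, cy_4 = 1.5, cz_4 = 2, r_4 = 1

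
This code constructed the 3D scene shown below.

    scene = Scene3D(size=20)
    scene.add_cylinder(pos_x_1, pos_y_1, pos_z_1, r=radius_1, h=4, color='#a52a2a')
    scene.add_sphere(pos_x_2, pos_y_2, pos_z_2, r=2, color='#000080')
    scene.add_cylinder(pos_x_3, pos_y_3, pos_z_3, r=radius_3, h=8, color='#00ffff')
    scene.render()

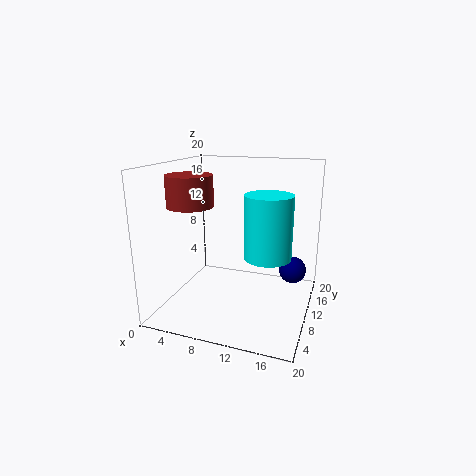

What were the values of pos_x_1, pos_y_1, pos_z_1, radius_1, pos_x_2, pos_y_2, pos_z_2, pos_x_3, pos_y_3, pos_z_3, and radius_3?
pos_x_1 = 5
pos_y_1 = 6
pos_z_1 = 15
radius_1 = 3
pos_x_2 = 17
pos_y_2 = 15
pos_z_2 = 4
pos_x_3 = 15
pos_y_3 = 7
pos_z_3 = 9
radius_3 = 3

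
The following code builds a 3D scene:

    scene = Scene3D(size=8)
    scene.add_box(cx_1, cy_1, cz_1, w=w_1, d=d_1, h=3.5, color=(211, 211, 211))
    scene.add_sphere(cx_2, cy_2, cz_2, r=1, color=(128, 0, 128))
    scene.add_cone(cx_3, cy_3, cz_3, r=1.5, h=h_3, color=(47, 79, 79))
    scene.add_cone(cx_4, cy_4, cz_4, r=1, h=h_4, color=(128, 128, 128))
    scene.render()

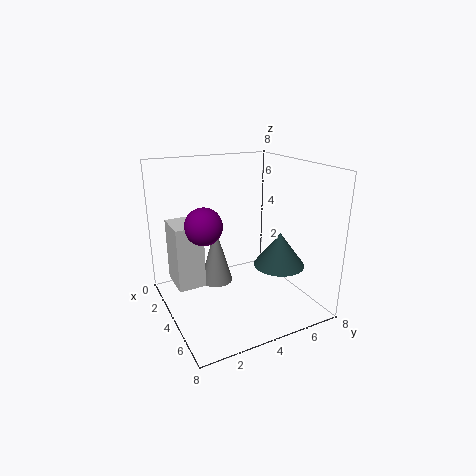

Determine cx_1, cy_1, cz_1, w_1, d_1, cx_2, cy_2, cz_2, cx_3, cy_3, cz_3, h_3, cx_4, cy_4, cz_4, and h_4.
cx_1 = 2; cy_1 = 0.5; cz_1 = 1.5; w_1 = 2; d_1 = 1.5; cx_2 = 4; cy_2 = 2; cz_2 = 5; cx_3 = 4.5; cy_3 = 6.5; cz_3 = 2; h_3 = 2; cx_4 = 2; cy_4 = 3.5; cz_4 = 0.5; h_4 = 3.5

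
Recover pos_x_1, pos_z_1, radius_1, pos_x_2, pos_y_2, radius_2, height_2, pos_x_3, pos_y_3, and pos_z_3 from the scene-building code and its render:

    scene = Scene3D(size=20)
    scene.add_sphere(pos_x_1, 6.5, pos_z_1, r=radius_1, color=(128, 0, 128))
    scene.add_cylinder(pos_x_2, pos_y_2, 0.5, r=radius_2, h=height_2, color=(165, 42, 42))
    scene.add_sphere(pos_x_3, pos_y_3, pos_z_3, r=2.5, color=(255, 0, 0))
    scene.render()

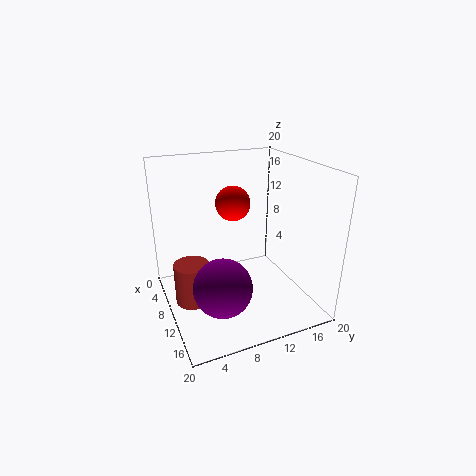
pos_x_1 = 13, pos_z_1 = 4.5, radius_1 = 4, pos_x_2 = 8.5, pos_y_2 = 3.5, radius_2 = 2.5, height_2 = 6, pos_x_3 = 7, pos_y_3 = 10.5, pos_z_3 = 14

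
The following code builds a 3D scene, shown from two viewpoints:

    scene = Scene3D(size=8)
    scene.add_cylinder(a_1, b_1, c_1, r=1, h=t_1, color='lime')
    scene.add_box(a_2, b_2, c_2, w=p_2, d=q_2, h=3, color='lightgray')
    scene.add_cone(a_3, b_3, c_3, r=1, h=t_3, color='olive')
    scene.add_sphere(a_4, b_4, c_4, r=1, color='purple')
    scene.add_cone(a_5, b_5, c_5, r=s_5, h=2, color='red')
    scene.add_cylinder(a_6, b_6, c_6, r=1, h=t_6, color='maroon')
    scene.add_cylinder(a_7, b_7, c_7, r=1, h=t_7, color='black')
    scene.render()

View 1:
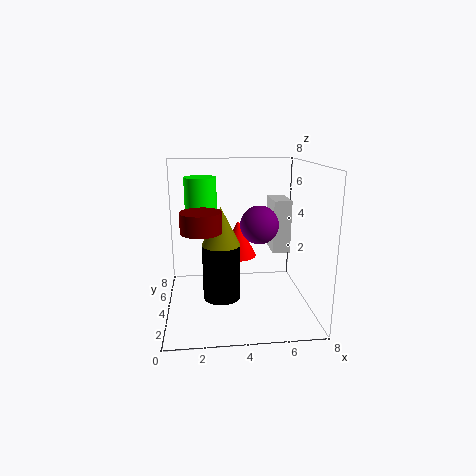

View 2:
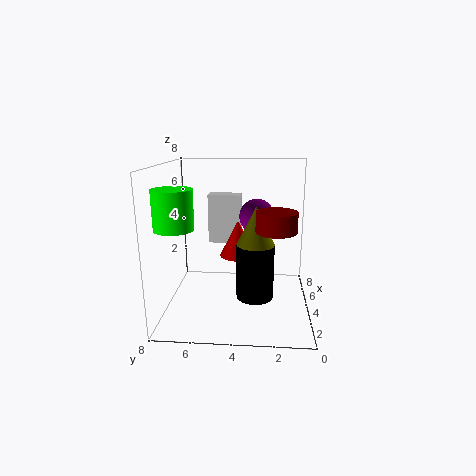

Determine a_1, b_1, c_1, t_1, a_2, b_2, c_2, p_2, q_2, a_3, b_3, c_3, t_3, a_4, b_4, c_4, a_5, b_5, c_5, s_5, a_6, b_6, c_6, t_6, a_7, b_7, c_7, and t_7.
a_1 = 2, b_1 = 7, c_1 = 5, t_1 = 2, a_2 = 6, b_2 = 4, c_2 = 3, p_2 = 1, q_2 = 2, a_3 = 3, b_3 = 3, c_3 = 4, t_3 = 2, a_4 = 5, b_4 = 3, c_4 = 5, a_5 = 4, b_5 = 4, c_5 = 3, s_5 = 1, a_6 = 2, b_6 = 2, c_6 = 5, t_6 = 1, a_7 = 3, b_7 = 3, c_7 = 1, t_7 = 3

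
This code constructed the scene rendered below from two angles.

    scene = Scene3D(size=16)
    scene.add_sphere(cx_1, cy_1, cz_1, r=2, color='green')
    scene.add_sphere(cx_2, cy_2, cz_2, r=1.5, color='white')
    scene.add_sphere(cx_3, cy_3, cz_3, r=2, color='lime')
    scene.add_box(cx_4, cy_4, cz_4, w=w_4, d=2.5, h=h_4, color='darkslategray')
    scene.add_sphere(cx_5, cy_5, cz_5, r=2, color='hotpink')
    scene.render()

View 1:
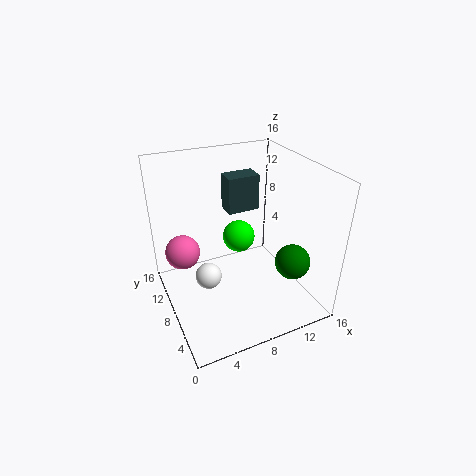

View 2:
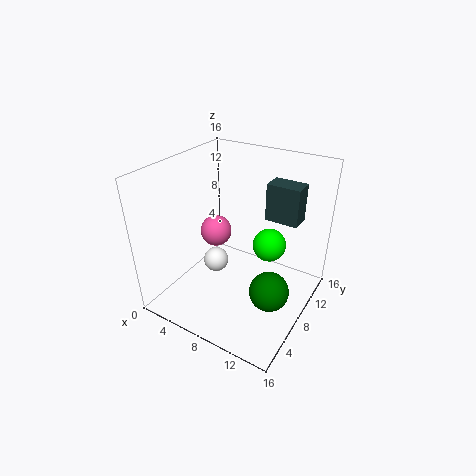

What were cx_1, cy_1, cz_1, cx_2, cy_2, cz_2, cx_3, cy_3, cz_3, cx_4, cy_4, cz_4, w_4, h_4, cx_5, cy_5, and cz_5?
cx_1 = 13.5; cy_1 = 5; cz_1 = 5; cx_2 = 4.5; cy_2 = 8.5; cz_2 = 3.5; cx_3 = 10; cy_3 = 12; cz_3 = 5.5; cx_4 = 9; cy_4 = 12.5; cz_4 = 8.5; w_4 = 4; h_4 = 4.5; cx_5 = 2.5; cy_5 = 11.5; cz_5 = 5.5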